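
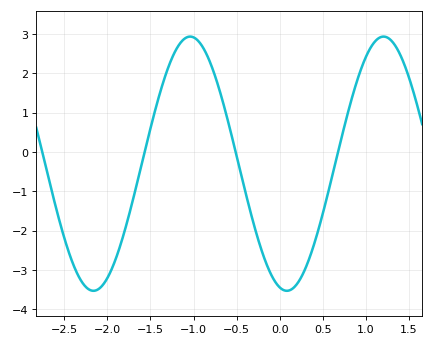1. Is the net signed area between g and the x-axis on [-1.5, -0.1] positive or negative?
positive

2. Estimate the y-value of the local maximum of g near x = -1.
2.93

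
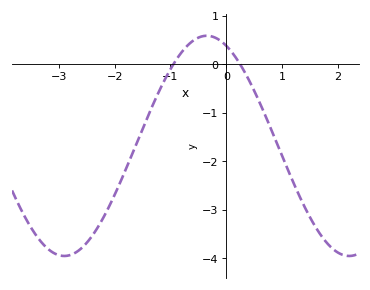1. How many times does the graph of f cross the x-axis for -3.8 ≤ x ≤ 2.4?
2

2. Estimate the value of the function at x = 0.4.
-0.3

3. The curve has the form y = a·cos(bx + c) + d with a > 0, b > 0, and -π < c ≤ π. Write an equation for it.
y = 2.27cos(1.2x + 0.43) - 1.68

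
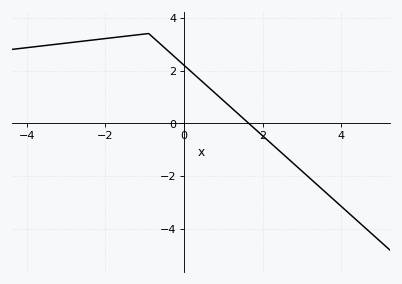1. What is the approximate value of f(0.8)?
1.2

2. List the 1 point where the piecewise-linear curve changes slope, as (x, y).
(-0.9, 3.4)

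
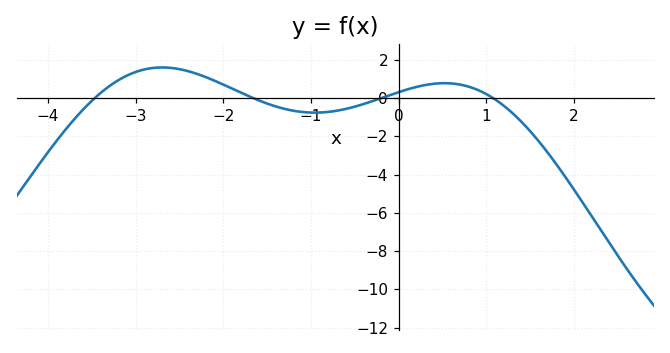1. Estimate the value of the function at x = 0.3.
0.686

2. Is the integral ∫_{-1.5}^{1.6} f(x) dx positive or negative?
negative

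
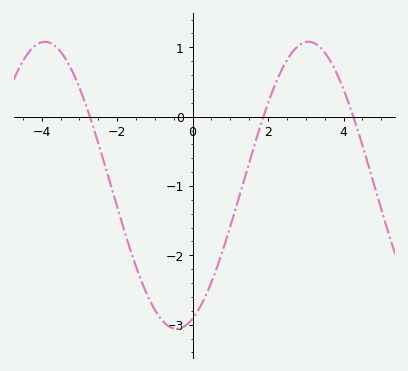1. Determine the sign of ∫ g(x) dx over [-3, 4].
negative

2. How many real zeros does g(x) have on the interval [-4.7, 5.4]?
3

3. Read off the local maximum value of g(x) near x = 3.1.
1.1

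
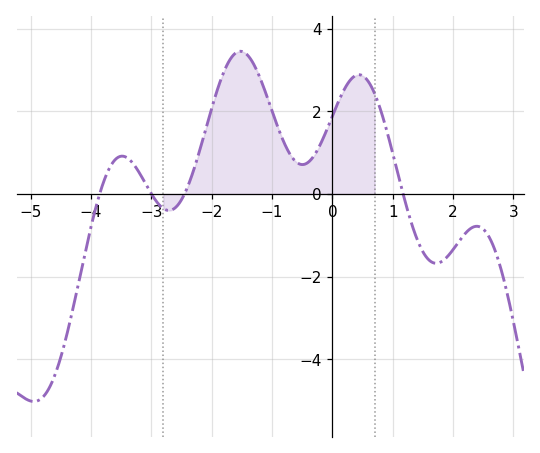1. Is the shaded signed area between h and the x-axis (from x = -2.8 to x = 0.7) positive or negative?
positive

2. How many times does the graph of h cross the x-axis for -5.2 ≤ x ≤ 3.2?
4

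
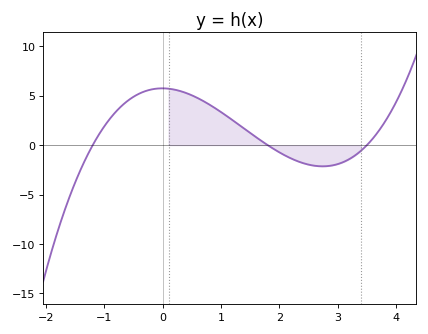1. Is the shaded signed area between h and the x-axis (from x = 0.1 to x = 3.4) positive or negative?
positive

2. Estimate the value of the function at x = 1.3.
2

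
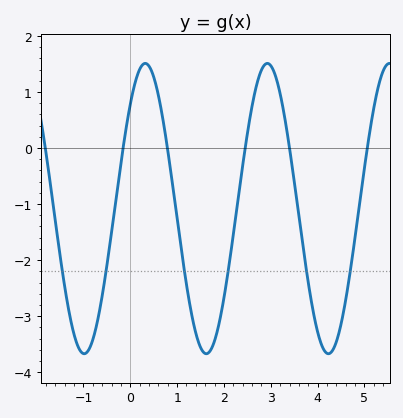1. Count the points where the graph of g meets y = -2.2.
6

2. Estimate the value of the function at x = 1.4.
-3.31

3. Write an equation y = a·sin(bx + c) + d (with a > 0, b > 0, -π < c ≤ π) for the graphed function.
y = 2.59sin(2.41x + 0.802) - 1.08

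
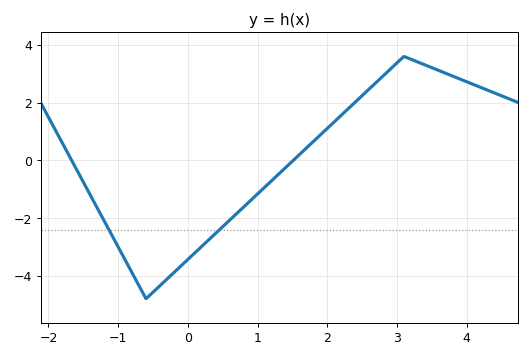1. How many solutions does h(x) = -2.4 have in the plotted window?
2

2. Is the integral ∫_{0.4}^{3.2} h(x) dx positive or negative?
positive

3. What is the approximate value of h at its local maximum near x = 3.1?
3.6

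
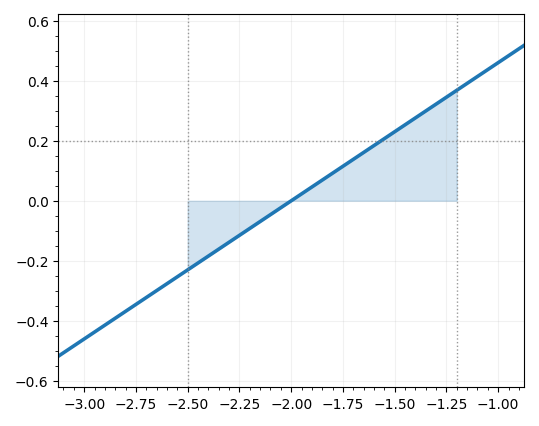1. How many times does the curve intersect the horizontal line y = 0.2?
1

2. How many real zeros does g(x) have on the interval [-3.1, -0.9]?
1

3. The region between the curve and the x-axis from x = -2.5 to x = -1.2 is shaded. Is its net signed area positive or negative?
positive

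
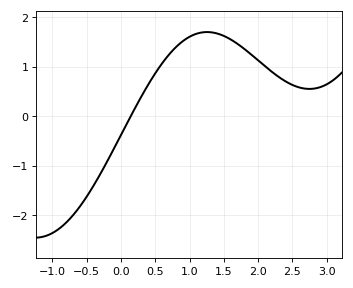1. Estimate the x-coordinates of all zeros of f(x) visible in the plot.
0.1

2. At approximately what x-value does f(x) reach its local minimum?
2.7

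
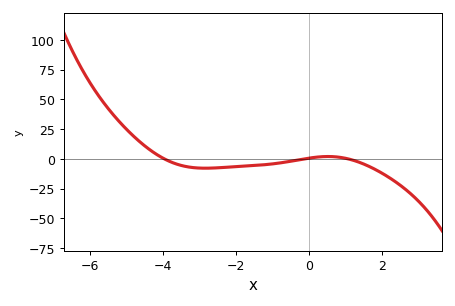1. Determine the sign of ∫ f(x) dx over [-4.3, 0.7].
negative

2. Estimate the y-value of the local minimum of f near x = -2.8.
-8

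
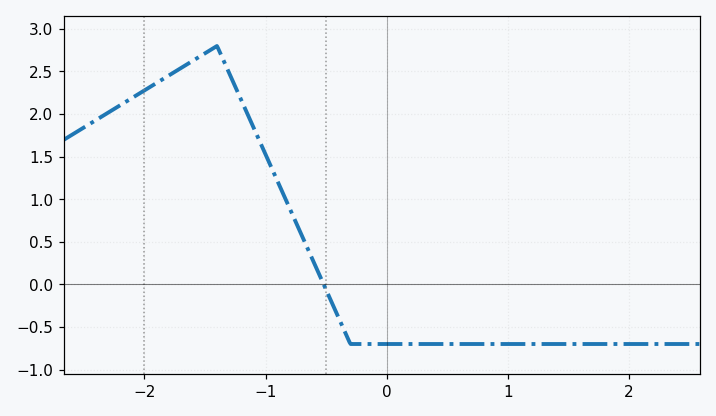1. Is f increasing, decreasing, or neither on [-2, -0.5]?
neither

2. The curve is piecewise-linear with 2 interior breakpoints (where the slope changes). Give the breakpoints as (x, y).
(-1.4, 2.8); (-0.3, -0.7)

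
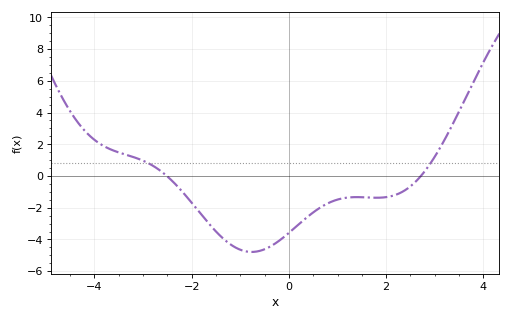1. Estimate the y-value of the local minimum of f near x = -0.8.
-4.8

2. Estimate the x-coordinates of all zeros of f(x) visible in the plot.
-2.6, 2.8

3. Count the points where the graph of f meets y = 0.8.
2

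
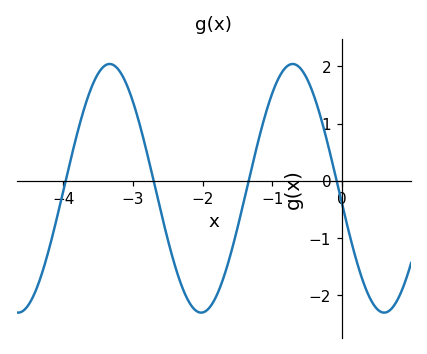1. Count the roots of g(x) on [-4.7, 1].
4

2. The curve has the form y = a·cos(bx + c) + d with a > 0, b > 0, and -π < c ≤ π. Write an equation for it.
y = 2.17cos(2.39x + 1.69) - 0.13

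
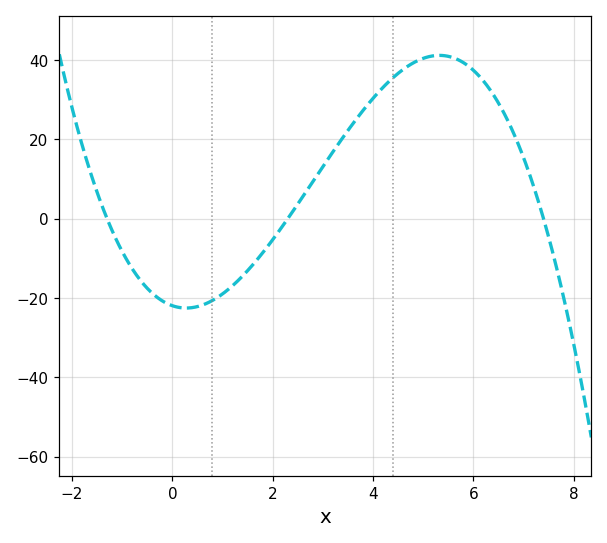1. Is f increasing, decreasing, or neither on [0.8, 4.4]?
increasing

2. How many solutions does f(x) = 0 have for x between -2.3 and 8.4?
3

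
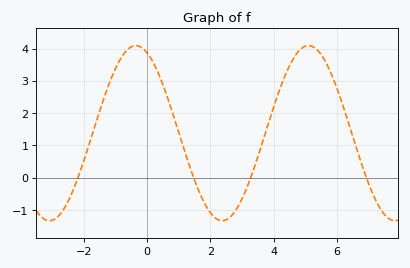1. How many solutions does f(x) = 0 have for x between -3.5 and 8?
4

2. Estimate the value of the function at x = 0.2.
3.6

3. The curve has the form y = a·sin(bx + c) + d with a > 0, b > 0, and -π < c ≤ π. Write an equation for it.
y = 2.71sin(1.1x + 2) + 1.38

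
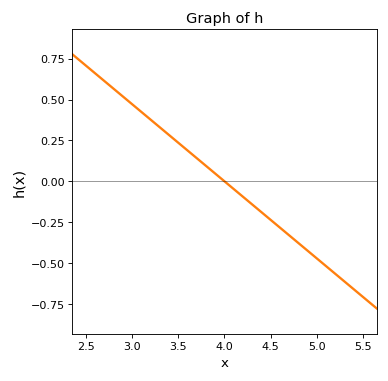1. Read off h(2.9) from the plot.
0.517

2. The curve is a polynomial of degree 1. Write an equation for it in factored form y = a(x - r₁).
y = -0.47(x - 4)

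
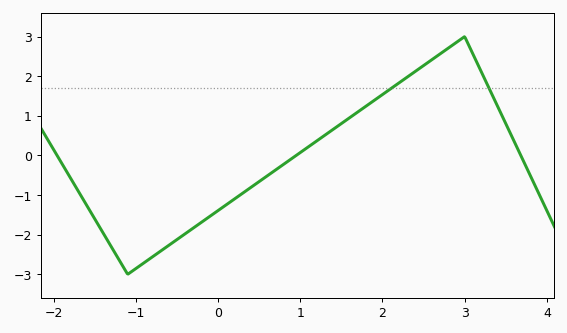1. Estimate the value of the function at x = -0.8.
-2.6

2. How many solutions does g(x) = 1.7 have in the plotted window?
2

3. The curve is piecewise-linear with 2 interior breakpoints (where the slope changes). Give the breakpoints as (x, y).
(-1.1, -3); (3, 3)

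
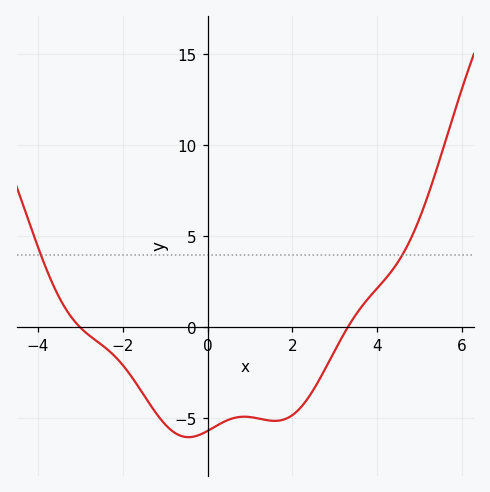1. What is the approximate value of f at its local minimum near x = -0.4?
-6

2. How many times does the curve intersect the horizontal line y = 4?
2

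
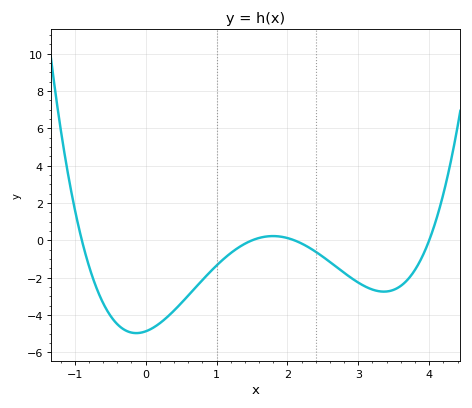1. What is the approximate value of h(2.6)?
-1.2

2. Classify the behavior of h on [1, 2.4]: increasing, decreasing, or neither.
neither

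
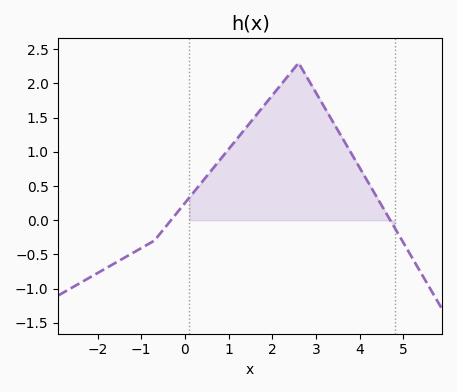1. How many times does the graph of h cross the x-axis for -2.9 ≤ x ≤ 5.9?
2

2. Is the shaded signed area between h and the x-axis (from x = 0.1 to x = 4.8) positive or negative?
positive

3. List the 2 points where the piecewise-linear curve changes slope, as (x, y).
(-0.7, -0.3); (2.6, 2.3)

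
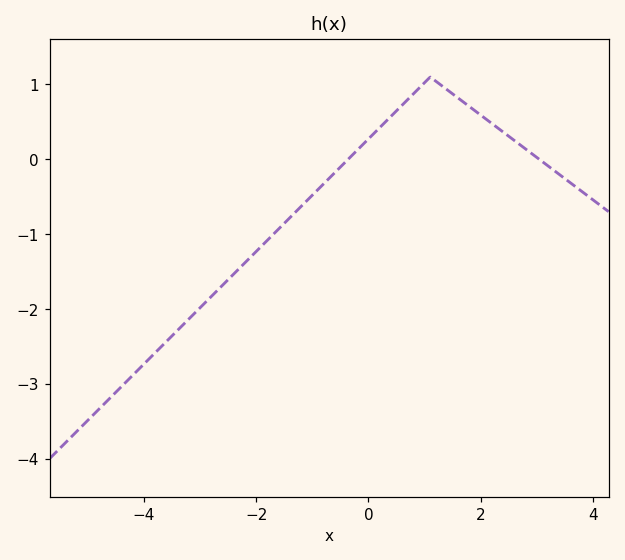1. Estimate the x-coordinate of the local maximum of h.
1.1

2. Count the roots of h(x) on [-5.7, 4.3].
2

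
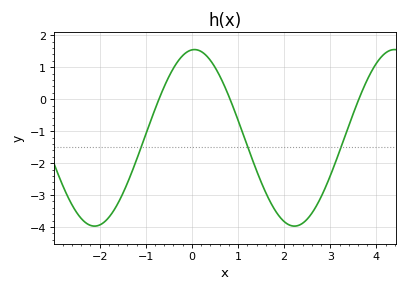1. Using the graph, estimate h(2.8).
-3.1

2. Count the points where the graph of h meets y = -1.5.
3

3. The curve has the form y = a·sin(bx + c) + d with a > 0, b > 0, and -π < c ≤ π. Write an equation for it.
y = 2.76sin(1.4x + 1.5) - 1.21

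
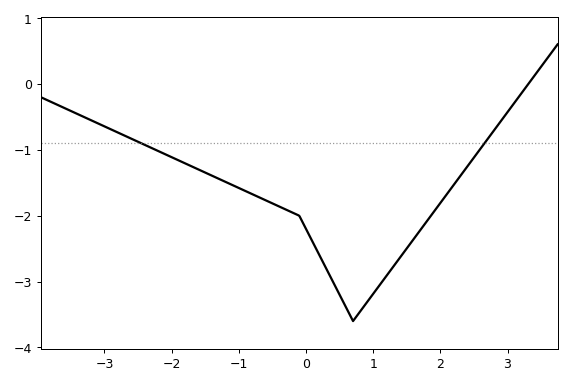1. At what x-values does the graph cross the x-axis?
3.31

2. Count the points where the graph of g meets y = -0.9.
2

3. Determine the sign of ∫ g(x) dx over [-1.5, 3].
negative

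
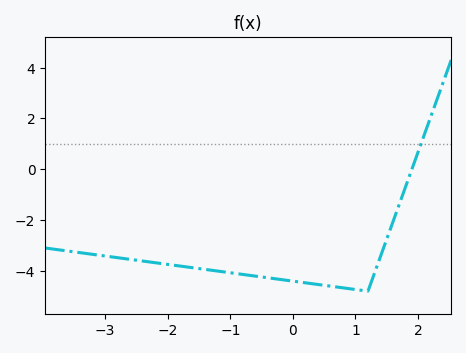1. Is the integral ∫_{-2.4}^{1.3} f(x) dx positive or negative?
negative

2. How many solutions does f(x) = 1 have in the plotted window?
1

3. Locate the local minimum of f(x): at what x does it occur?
1.2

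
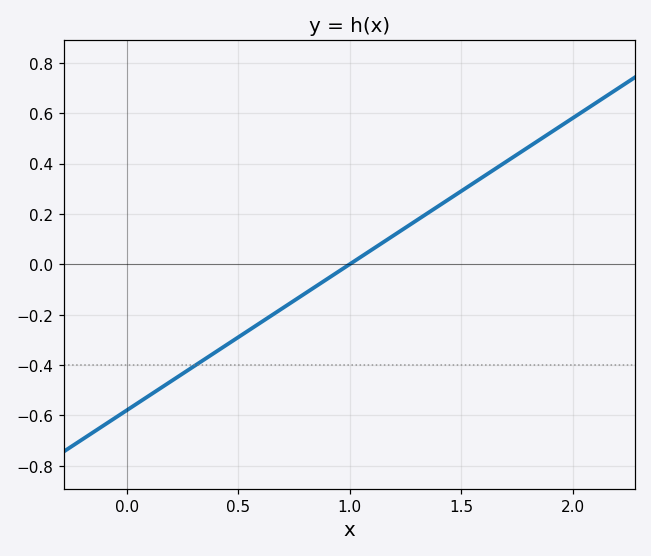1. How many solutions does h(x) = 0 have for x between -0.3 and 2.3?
1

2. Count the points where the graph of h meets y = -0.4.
1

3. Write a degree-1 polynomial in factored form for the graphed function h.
y = 0.58(x - 1)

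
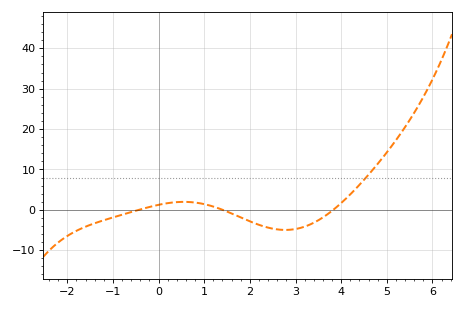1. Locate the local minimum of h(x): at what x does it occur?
2.8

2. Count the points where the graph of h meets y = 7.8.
1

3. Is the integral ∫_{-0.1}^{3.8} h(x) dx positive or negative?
negative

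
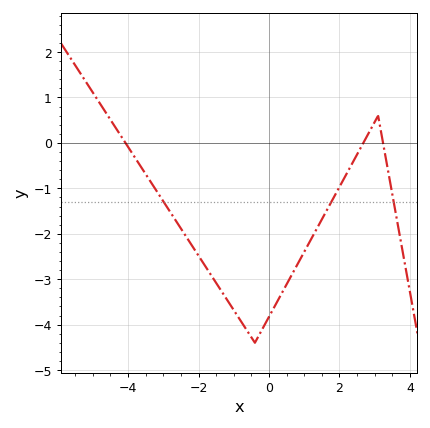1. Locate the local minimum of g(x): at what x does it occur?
-0.4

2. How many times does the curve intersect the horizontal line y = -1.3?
3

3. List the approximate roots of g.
-4, 2.6, 3.2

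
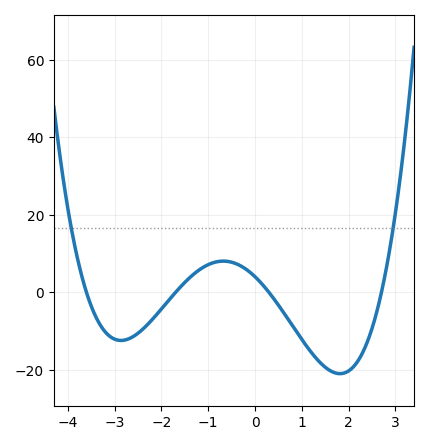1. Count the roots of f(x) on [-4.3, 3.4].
4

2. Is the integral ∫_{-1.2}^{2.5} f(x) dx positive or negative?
negative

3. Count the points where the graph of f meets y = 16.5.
2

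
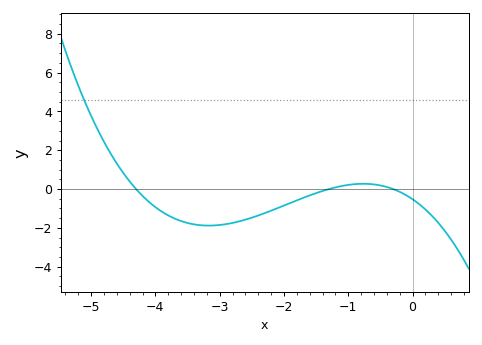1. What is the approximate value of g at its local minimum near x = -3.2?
-1.8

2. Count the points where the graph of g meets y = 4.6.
1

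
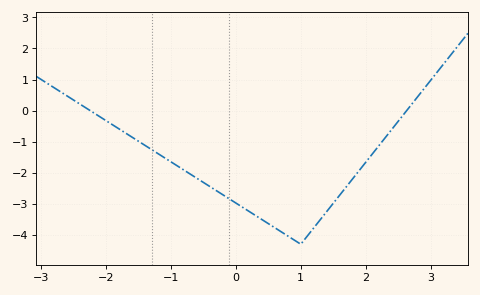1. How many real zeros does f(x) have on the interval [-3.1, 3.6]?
2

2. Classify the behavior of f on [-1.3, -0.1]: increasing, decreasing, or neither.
decreasing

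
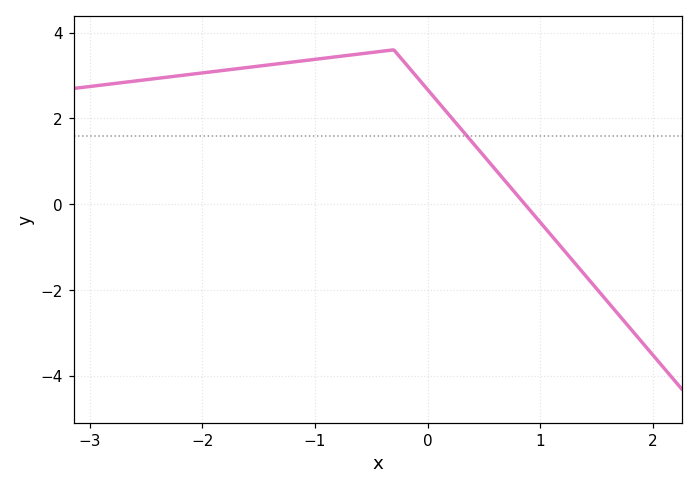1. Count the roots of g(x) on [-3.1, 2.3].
1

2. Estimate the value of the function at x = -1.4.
3.25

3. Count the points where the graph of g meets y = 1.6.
1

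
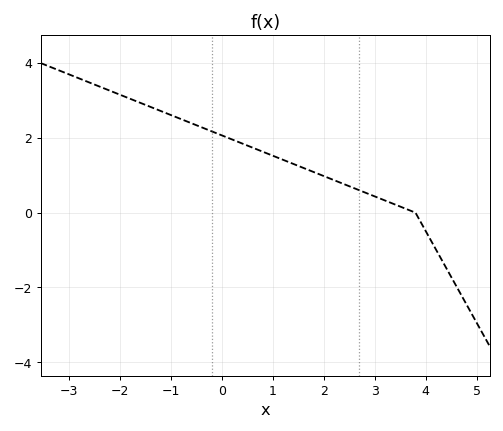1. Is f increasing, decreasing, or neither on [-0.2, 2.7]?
decreasing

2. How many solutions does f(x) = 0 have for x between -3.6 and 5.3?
1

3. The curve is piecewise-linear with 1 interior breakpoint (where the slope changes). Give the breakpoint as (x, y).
(3.8, 0)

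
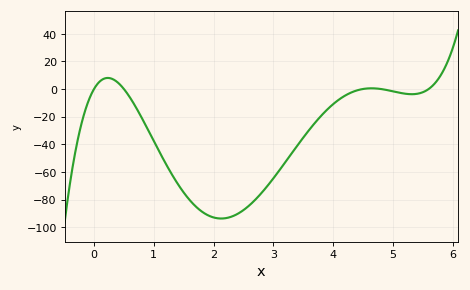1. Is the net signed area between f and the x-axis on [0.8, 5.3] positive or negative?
negative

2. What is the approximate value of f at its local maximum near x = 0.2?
8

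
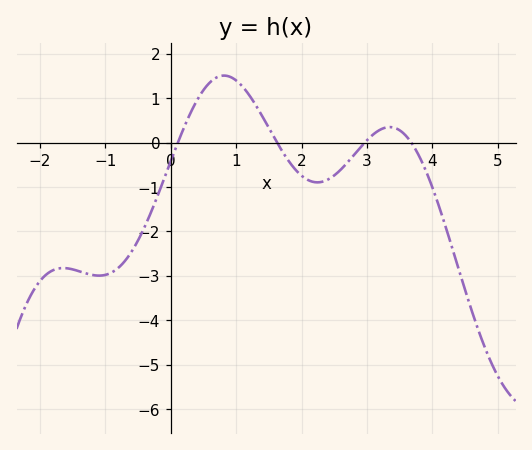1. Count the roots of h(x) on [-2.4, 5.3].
4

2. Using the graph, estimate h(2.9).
-0.1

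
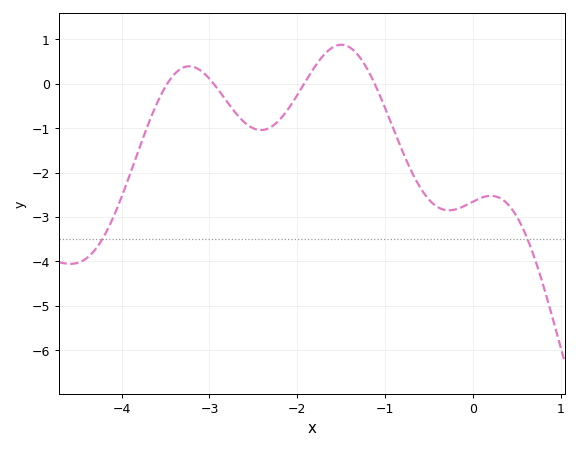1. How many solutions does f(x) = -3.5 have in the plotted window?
2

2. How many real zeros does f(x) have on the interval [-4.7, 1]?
4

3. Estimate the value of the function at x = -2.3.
-0.977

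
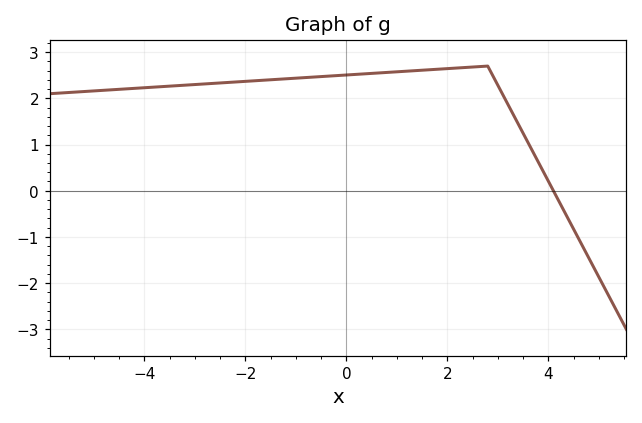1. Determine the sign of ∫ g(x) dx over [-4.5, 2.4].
positive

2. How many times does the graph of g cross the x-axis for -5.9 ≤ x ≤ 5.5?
1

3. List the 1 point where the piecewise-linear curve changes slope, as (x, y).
(2.8, 2.7)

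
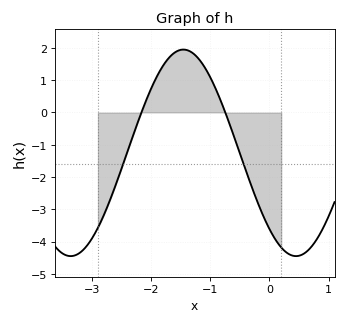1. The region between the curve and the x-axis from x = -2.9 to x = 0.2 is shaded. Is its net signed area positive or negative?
negative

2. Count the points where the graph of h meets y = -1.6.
2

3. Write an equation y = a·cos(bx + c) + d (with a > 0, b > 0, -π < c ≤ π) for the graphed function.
y = 3.2cos(1.6x + 2.4) - 1.25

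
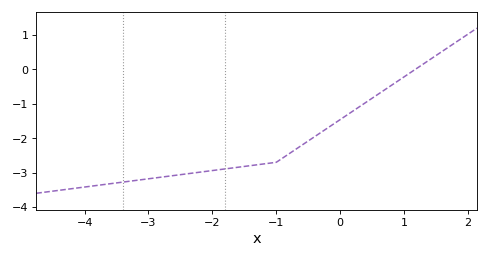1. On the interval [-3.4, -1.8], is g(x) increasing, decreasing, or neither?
increasing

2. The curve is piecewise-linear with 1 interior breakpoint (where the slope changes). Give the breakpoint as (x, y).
(-1, -2.7)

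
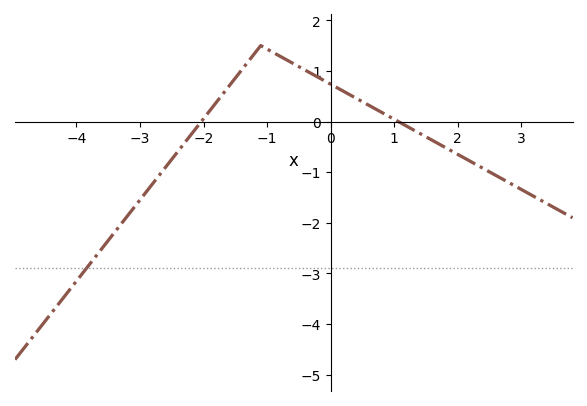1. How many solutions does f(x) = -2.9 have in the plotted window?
1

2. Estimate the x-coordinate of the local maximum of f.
-1.2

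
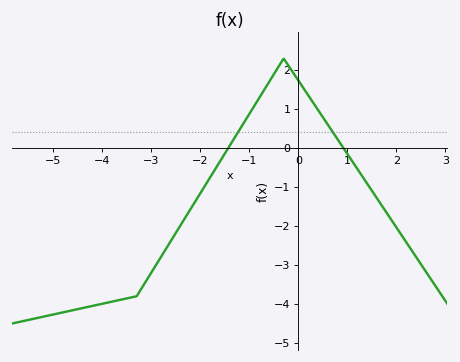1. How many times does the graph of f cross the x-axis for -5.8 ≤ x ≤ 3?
2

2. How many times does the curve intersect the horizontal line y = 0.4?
2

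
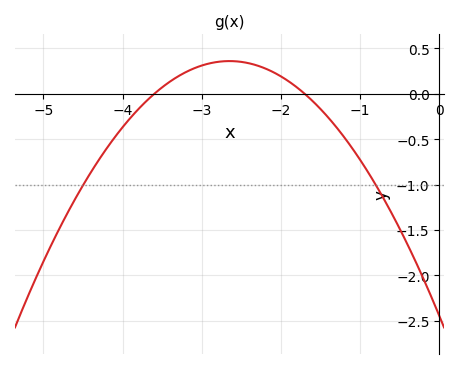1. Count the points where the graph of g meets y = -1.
2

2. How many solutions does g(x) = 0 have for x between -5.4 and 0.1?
2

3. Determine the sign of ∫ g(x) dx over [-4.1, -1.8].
positive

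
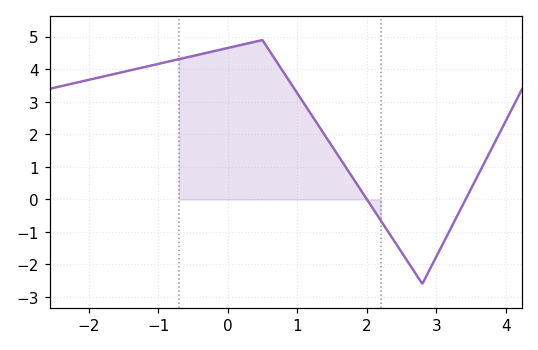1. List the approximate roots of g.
2, 3.4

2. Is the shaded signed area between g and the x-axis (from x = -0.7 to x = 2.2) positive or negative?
positive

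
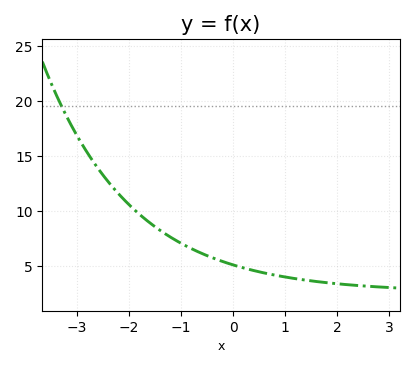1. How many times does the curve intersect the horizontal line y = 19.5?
1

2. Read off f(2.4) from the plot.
3.25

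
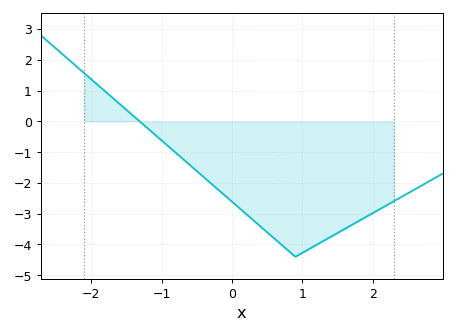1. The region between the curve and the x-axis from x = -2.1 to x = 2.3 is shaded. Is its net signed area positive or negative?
negative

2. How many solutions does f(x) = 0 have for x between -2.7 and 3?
1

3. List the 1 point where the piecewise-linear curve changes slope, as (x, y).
(0.9, -4.4)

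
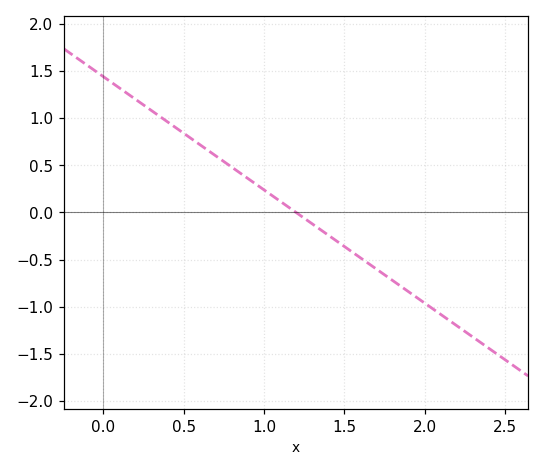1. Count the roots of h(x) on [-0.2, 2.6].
1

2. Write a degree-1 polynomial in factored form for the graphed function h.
y = -1.2(x - 1.2)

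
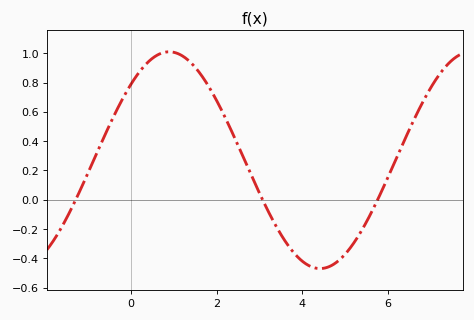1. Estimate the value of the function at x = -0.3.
0.64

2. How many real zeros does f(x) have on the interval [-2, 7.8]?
3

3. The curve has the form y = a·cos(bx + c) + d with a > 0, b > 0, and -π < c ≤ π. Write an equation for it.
y = 0.74cos(0.89x - 0.79) + 0.27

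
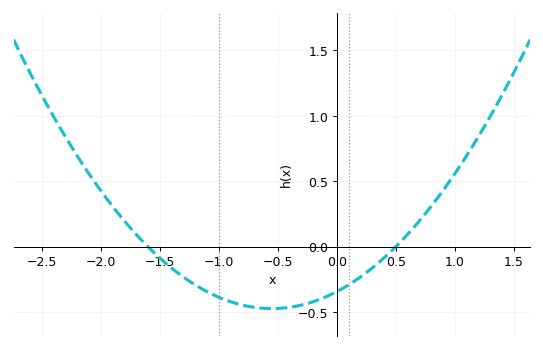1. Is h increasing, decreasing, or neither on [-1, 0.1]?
neither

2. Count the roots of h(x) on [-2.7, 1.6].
2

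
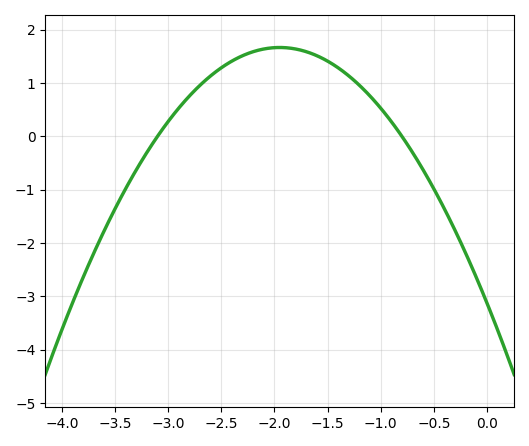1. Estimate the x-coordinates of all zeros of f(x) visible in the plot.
-3.1, -0.8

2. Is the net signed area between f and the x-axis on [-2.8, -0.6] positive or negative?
positive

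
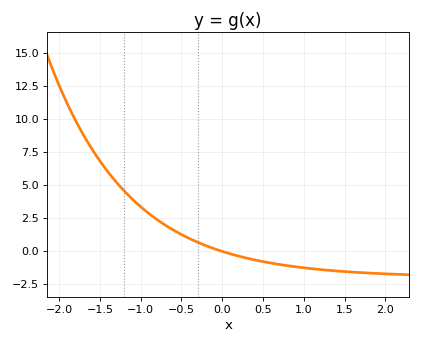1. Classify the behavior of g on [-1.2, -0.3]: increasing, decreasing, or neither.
decreasing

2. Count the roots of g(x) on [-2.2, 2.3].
1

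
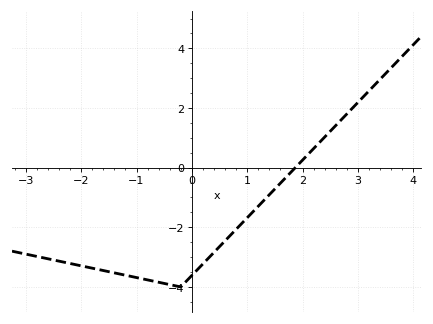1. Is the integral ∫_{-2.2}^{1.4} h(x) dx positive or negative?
negative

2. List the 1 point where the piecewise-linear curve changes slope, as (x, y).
(-0.2, -4)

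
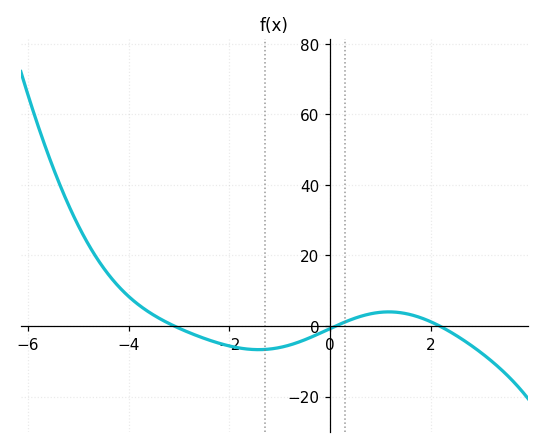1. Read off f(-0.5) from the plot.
-3.88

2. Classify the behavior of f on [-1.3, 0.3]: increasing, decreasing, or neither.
increasing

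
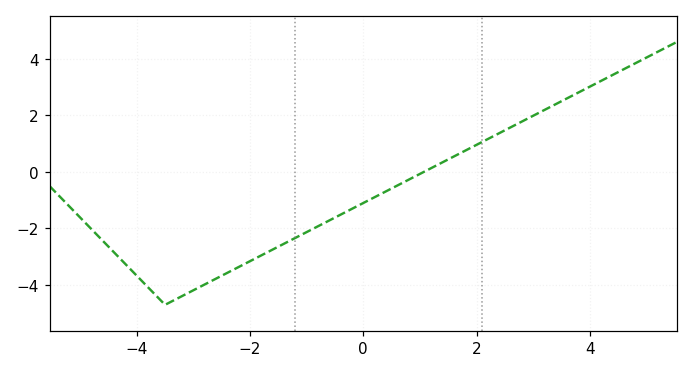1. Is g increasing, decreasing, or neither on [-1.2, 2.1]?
increasing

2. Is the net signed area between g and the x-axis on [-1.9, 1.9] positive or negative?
negative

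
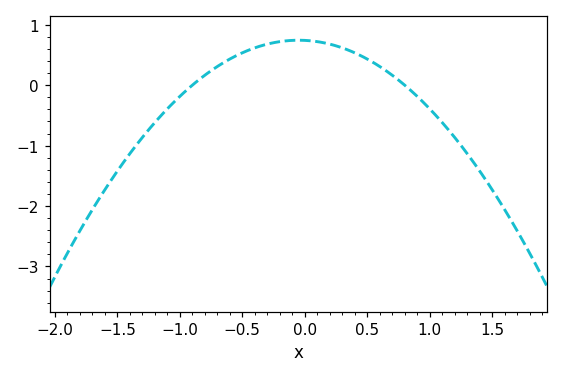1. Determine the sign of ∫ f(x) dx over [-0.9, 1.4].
positive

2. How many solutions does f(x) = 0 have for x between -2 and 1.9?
2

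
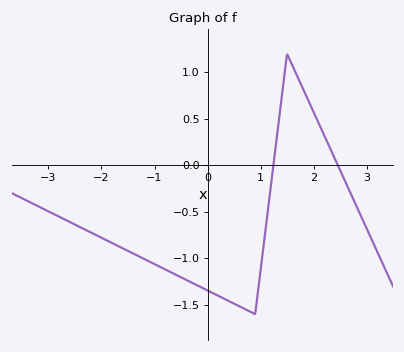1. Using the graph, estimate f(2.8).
-0.45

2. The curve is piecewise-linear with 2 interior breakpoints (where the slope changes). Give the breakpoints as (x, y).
(0.9, -1.6); (1.5, 1.2)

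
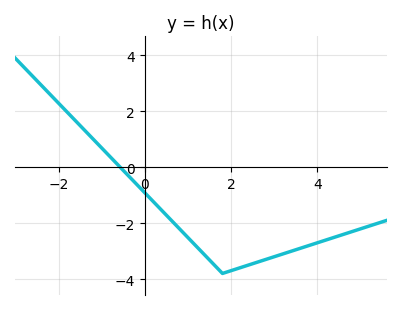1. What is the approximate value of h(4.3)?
-2.56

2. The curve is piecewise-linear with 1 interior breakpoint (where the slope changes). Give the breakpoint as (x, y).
(1.8, -3.8)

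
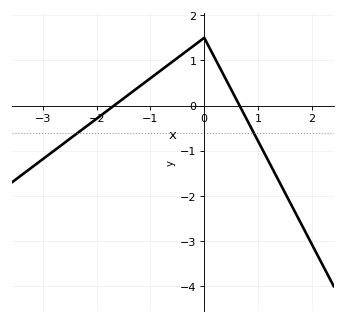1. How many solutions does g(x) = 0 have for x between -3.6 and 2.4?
2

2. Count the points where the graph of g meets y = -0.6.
2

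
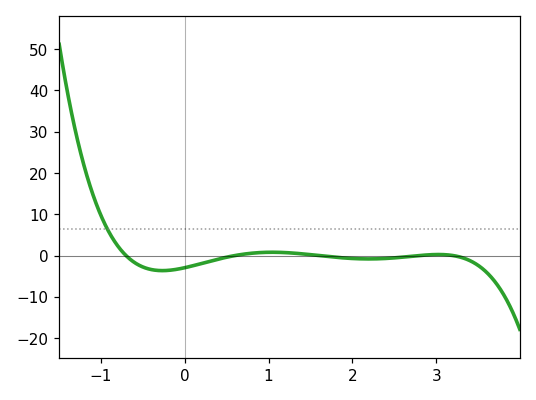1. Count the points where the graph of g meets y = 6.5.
1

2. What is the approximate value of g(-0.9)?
5.57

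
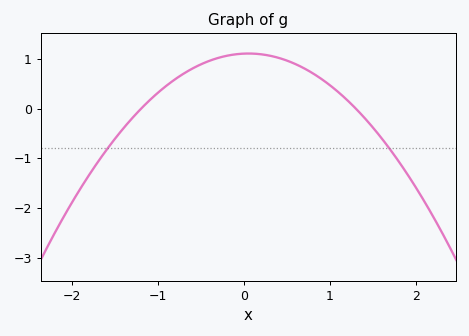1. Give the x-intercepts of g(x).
-1.2, 1.3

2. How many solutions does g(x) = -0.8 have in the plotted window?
2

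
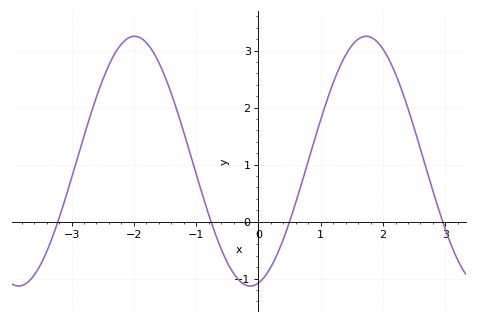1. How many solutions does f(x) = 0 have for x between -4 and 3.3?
4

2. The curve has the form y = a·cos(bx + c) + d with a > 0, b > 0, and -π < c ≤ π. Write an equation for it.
y = 2.19cos(1.7x - 2.9) + 1.06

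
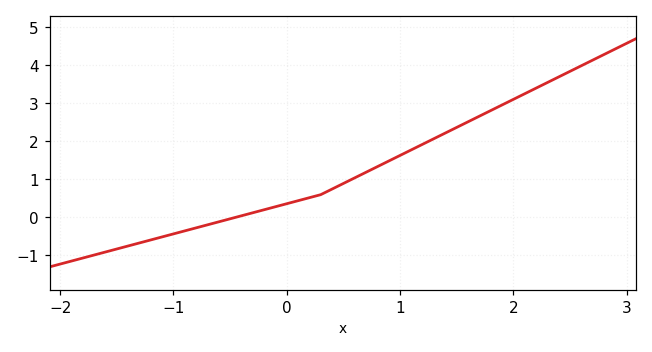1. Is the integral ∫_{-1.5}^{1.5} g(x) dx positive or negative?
positive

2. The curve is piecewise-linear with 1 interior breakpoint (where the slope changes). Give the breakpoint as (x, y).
(0.3, 0.6)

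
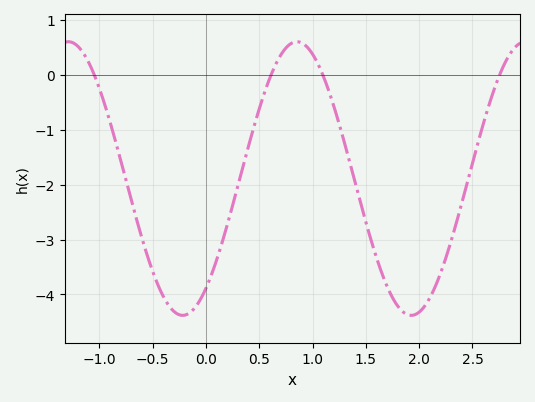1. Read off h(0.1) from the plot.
-3.4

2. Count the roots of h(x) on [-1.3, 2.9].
4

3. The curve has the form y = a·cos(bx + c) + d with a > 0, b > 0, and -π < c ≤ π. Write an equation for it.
y = 2.49cos(2.9x - 2.5) - 1.89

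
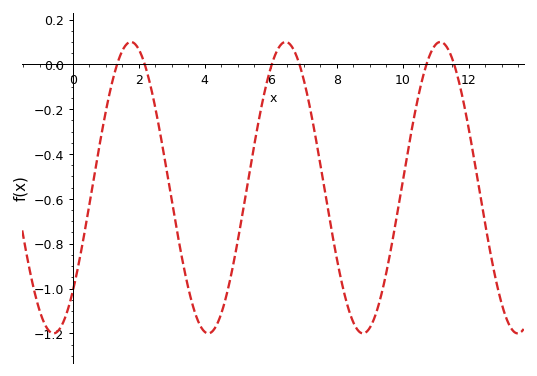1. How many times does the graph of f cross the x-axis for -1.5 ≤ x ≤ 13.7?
6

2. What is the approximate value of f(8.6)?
-1.18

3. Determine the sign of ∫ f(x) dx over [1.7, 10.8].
negative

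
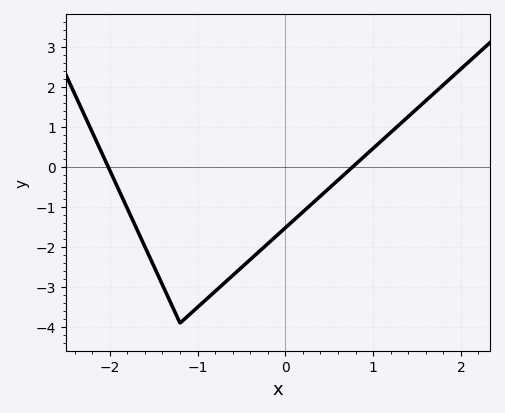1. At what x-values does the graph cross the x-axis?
-2, 0.8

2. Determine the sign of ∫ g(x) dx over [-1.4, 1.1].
negative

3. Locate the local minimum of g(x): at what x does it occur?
-1.2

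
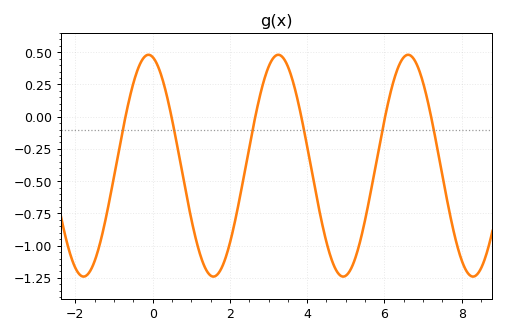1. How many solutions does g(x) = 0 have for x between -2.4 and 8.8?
6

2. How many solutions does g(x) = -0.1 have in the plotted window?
6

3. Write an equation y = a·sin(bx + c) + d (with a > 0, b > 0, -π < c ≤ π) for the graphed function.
y = 0.86sin(1.9x + 1.8) - 0.38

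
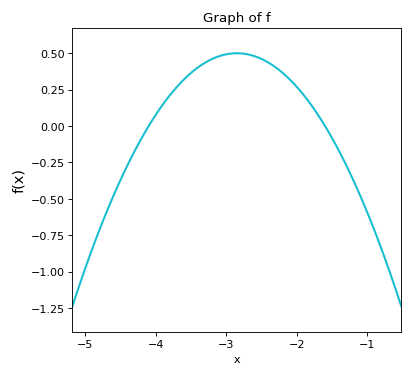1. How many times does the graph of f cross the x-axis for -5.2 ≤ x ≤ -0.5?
2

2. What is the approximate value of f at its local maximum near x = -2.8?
0.5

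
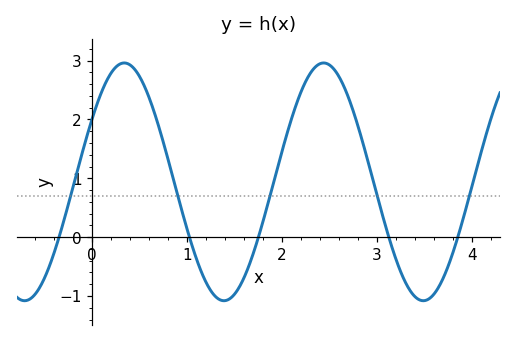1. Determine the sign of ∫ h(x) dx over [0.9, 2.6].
positive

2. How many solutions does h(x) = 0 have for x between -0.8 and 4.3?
5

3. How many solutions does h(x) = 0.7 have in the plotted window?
5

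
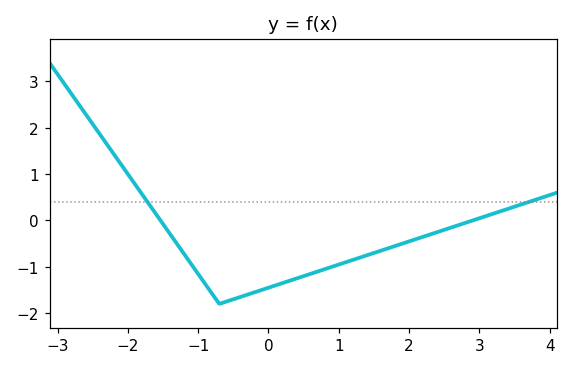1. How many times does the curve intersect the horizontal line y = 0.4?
2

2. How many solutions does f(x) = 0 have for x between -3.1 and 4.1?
2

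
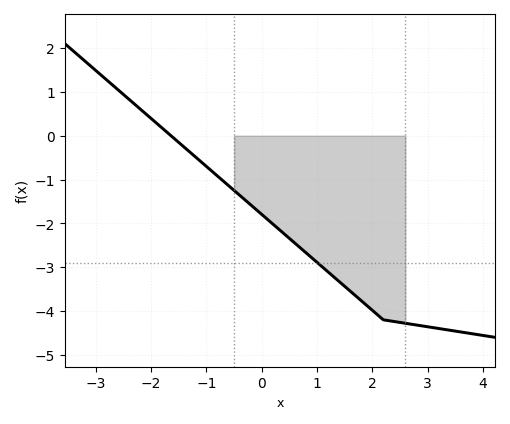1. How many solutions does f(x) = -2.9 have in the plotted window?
1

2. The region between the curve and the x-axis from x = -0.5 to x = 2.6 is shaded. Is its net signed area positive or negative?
negative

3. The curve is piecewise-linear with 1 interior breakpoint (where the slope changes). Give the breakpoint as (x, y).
(2.2, -4.2)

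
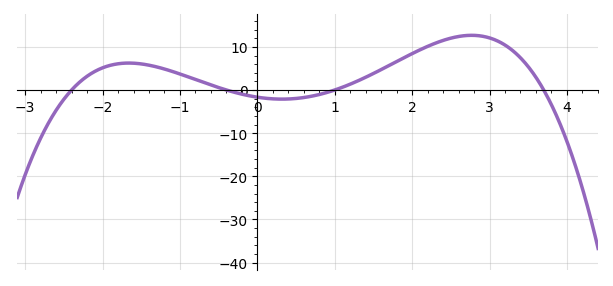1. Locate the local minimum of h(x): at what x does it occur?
0.4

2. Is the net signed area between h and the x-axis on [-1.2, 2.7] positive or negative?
positive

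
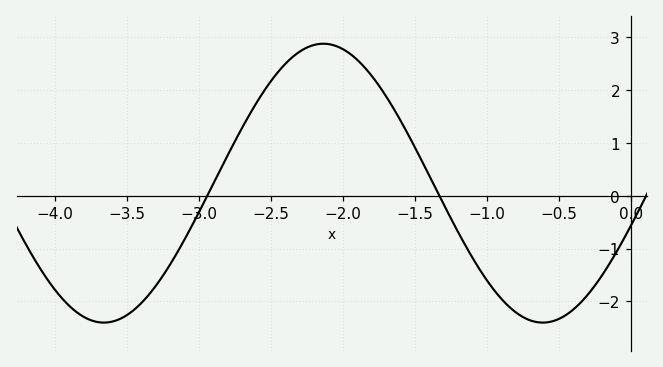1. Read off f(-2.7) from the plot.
1.3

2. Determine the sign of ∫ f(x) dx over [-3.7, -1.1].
positive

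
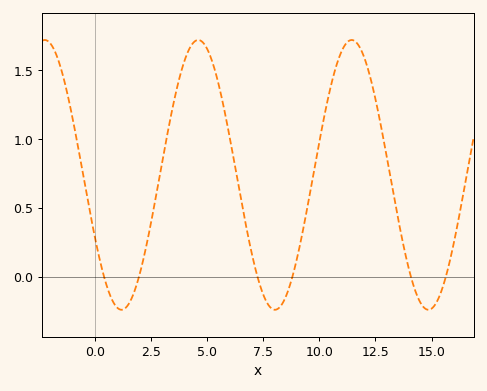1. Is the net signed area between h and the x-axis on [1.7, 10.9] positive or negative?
positive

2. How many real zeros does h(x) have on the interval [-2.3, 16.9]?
6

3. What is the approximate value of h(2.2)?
0.15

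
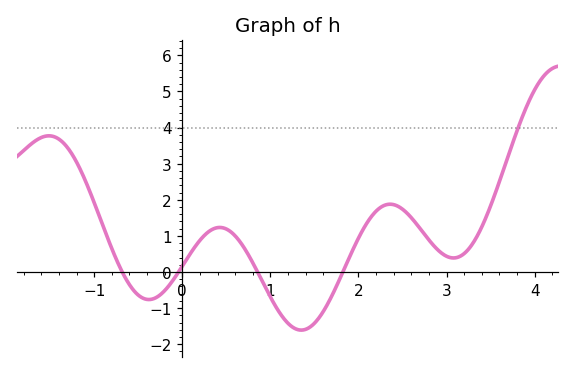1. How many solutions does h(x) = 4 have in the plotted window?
1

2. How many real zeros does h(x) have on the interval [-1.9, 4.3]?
4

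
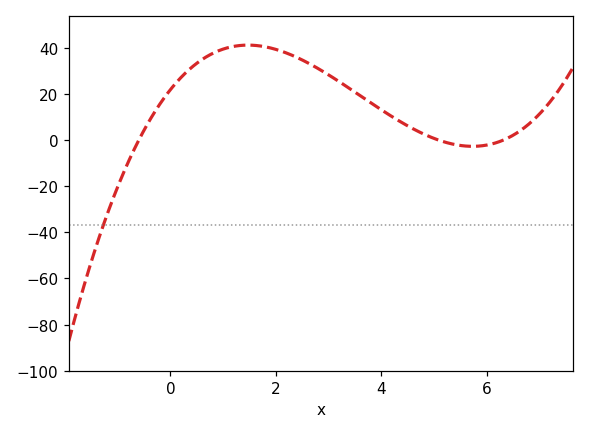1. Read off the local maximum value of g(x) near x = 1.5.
41.4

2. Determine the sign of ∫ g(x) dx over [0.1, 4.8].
positive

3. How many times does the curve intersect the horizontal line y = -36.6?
1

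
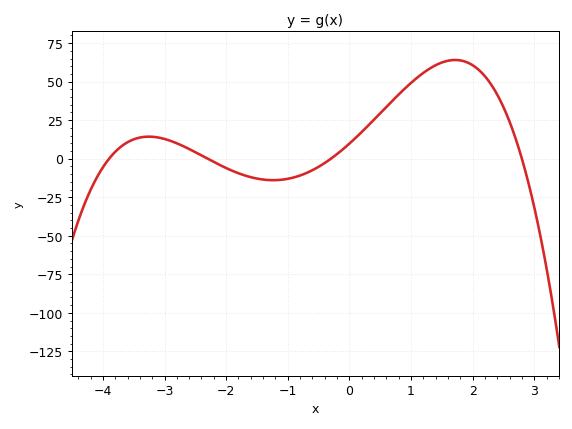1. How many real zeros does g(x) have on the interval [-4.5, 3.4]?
4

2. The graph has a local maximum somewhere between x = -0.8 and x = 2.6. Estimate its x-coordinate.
1.72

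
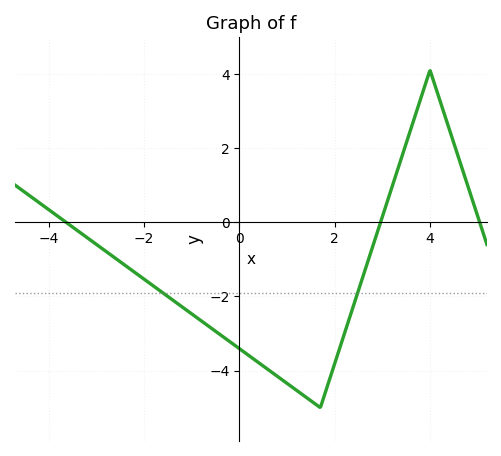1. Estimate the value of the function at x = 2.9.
-0.2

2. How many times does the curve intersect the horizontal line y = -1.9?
2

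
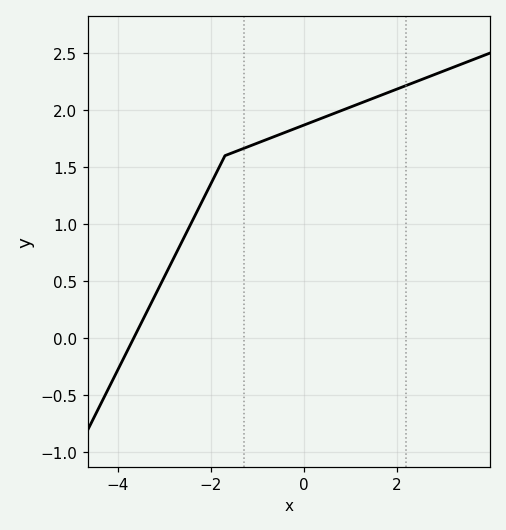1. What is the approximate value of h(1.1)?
2.04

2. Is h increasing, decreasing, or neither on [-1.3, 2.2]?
increasing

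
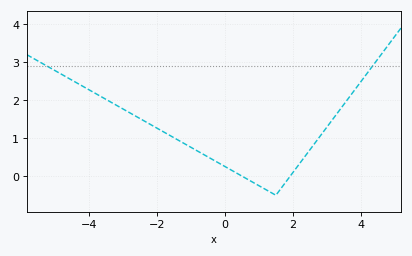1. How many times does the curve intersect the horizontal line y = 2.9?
2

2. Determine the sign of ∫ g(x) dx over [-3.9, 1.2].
positive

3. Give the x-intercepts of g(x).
0.6, 2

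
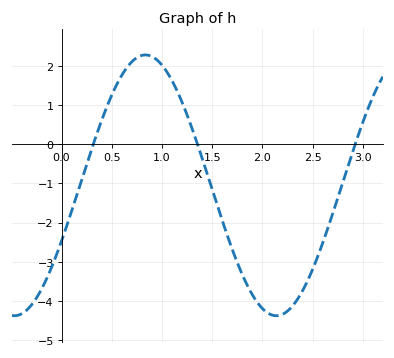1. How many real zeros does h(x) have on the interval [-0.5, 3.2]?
3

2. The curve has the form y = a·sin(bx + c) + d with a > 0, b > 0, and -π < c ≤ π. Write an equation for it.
y = 3.33sin(2.41x - 0.442) - 1.05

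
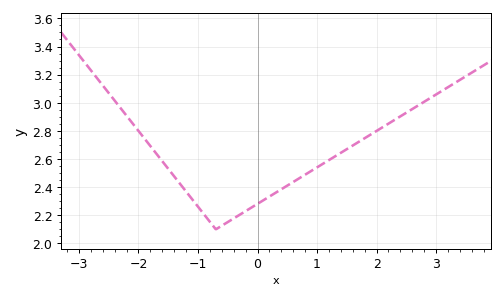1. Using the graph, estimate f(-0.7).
2.1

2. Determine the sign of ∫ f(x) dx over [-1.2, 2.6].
positive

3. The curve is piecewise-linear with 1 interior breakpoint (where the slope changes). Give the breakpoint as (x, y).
(-0.7, 2.1)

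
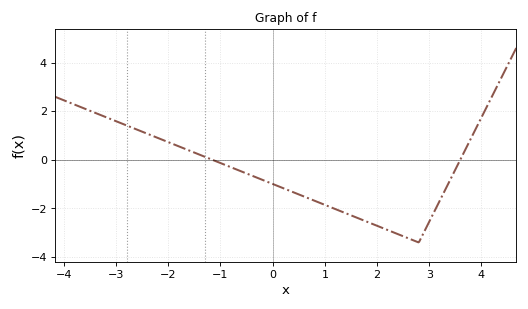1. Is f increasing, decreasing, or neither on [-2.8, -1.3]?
decreasing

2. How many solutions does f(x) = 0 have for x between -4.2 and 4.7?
2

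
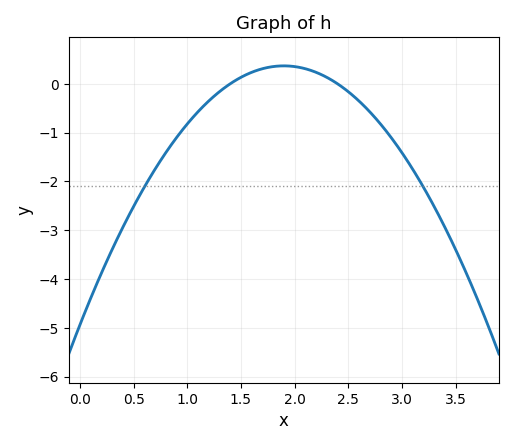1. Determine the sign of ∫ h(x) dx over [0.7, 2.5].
negative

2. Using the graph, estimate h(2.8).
-0.8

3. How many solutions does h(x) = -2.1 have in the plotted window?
2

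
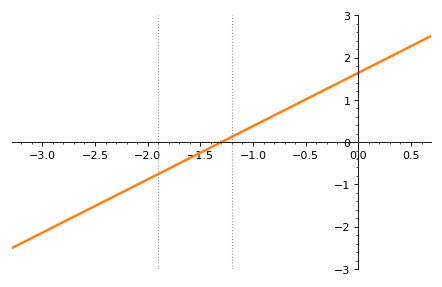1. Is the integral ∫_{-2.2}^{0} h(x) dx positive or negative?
positive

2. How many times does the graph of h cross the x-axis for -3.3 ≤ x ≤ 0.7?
1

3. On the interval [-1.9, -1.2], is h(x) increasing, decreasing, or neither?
increasing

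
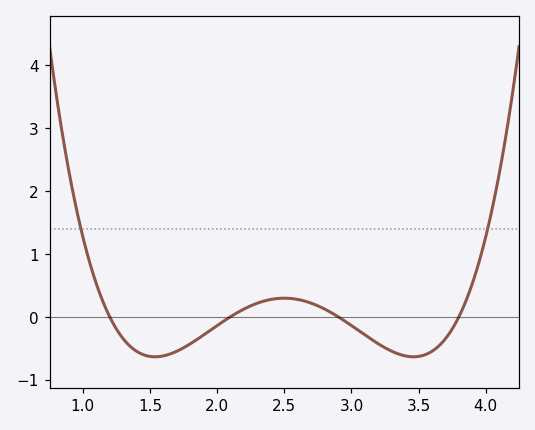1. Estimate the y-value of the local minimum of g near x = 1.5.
-0.6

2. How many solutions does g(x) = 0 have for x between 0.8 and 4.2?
4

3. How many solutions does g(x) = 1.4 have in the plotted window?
2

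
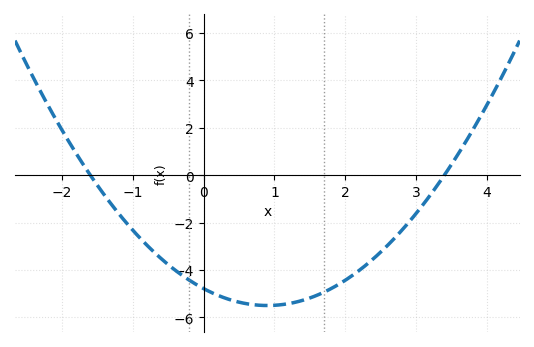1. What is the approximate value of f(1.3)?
-5.36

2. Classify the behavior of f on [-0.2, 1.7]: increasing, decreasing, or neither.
neither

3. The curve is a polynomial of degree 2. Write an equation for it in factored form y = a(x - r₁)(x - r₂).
y = 0.88(x + 1.6)(x - 3.4)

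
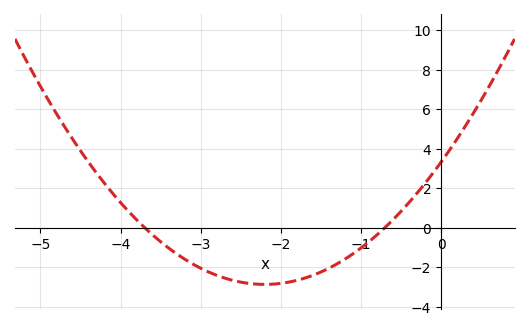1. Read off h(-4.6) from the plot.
4.49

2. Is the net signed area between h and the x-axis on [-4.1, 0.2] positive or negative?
negative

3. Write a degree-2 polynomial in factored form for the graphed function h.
y = 1.28(x + 3.7)(x + 0.7)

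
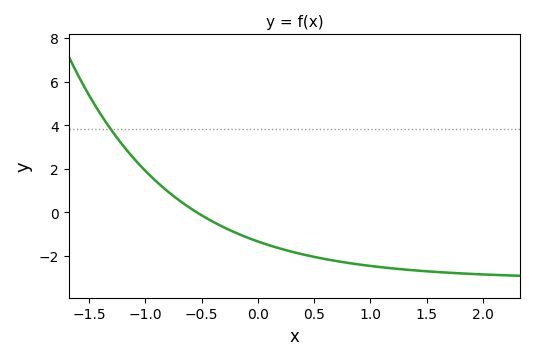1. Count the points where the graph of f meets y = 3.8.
1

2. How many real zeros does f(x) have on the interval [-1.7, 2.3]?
1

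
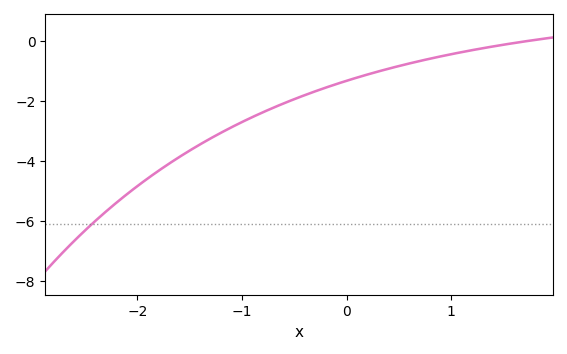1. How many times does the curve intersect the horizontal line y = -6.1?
1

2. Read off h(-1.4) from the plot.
-3.45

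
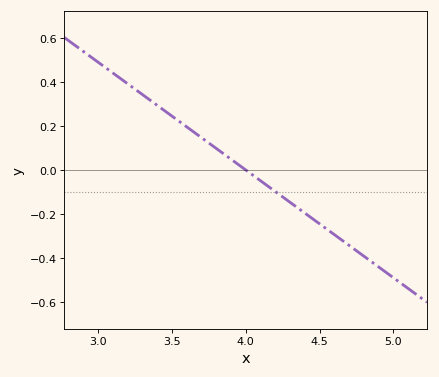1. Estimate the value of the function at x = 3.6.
0.196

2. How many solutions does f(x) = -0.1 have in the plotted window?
1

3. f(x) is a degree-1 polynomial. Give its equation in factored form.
y = -0.49(x - 4)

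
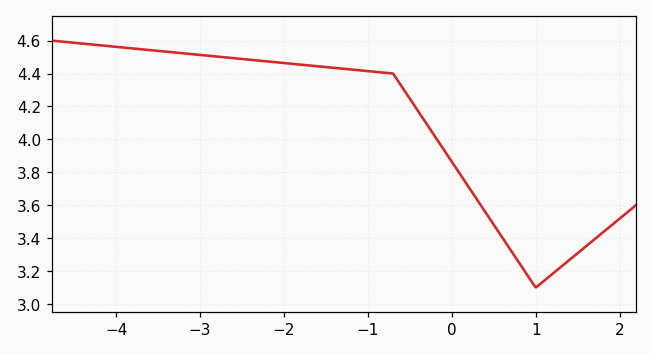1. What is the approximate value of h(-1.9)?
4.46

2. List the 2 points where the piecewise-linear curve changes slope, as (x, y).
(-0.7, 4.4); (1, 3.1)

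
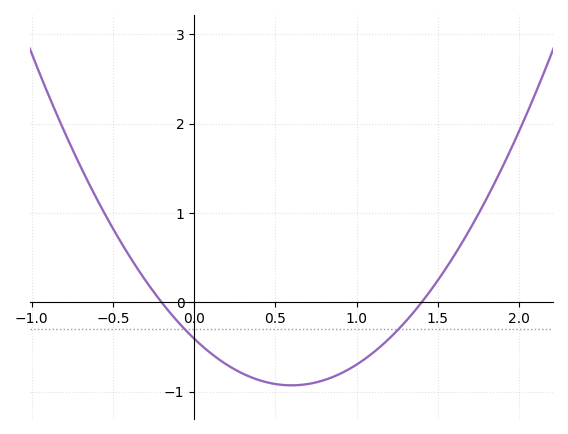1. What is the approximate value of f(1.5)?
0.2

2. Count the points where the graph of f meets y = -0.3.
2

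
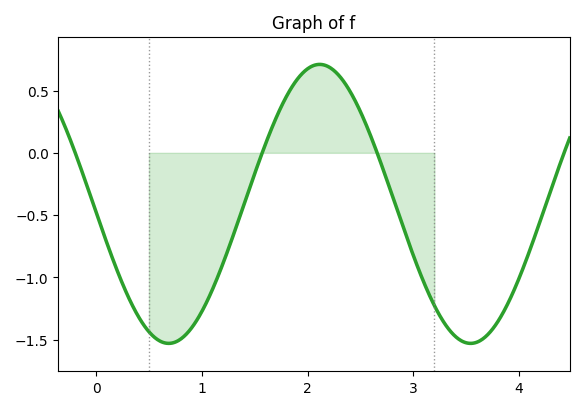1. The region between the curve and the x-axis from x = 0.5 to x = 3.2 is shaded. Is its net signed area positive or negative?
negative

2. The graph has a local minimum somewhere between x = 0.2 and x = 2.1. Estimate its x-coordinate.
0.688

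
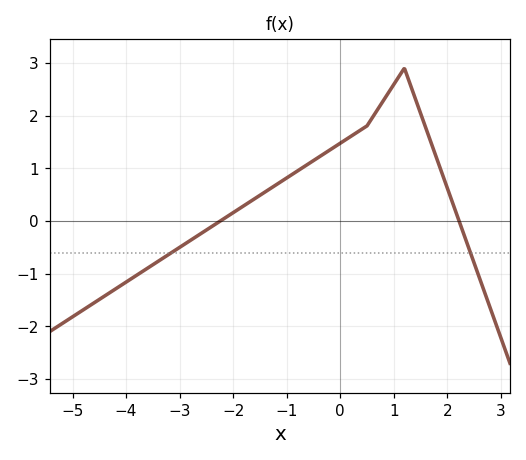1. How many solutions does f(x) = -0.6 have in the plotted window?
2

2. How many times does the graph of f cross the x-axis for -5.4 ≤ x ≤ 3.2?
2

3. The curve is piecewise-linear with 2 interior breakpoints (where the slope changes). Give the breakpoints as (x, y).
(0.5, 1.8); (1.2, 2.9)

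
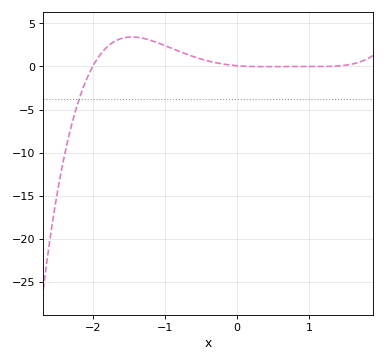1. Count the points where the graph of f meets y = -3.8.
1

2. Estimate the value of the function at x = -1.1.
2.75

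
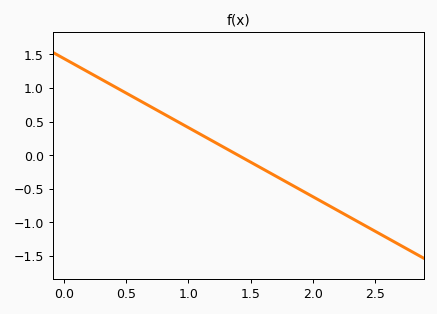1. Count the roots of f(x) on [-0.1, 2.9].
1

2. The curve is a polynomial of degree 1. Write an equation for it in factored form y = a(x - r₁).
y = -1.03(x - 1.4)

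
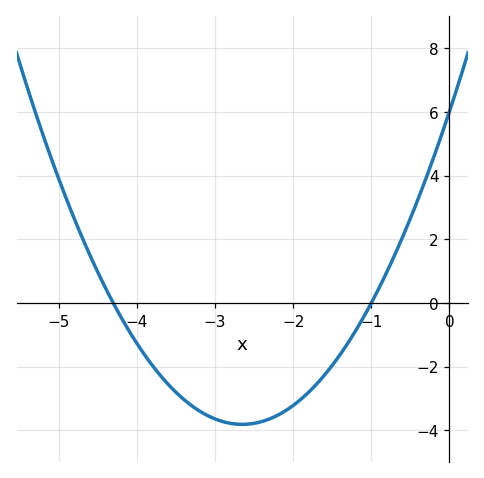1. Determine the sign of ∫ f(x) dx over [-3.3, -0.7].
negative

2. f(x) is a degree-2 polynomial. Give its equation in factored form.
y = 1.4(x + 4.3)(x + 1)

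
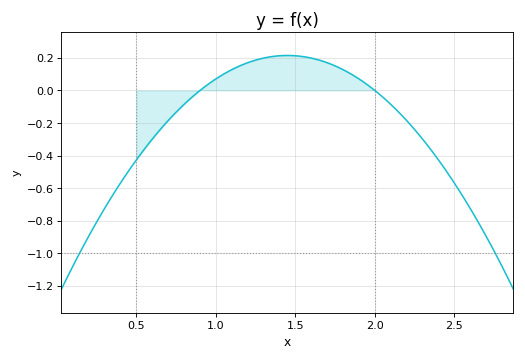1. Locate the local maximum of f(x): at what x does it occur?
1.45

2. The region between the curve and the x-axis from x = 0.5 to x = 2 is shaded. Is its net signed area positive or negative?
positive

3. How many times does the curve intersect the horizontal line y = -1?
2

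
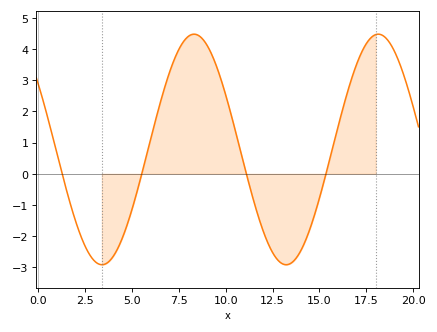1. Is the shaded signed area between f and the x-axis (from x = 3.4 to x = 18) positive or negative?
positive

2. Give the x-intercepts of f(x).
1.29, 5.53, 11.1, 15.3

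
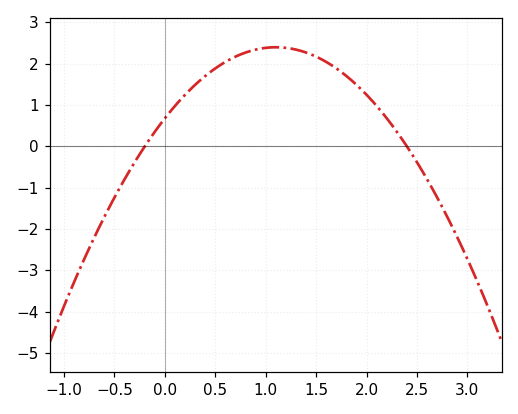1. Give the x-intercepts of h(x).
-0.2, 2.4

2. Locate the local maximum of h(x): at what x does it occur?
1.1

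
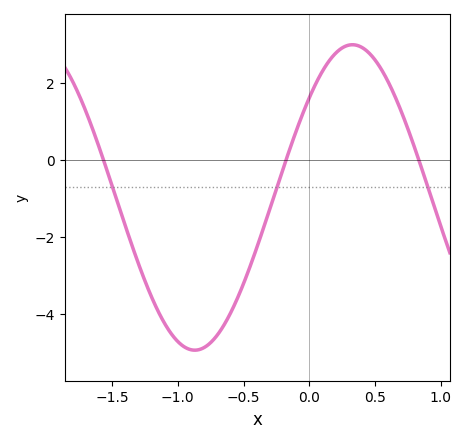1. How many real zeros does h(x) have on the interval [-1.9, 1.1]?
3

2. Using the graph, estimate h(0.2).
2.8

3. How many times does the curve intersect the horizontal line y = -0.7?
3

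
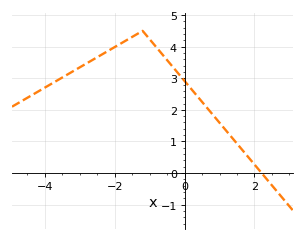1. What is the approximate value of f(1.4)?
1.06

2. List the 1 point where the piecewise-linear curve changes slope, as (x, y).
(-1.2, 4.5)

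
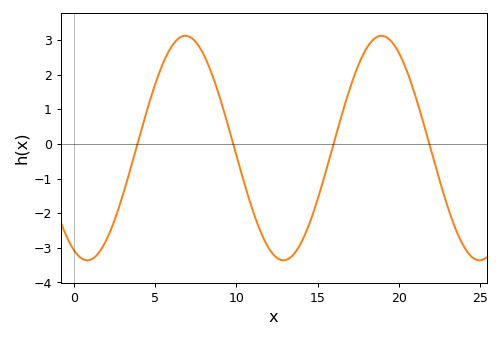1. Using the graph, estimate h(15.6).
-0.648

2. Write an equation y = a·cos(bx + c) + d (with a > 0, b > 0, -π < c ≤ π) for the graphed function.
y = 3.24cos(0.52x + 2.72) - 0.12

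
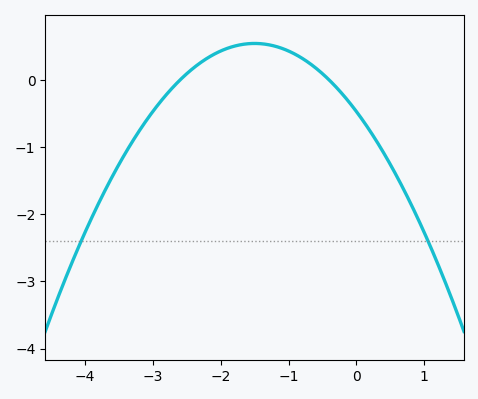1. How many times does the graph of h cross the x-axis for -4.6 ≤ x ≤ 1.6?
2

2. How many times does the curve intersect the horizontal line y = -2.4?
2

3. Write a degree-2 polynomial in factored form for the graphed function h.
y = -0.45(x + 2.6)(x + 0.4)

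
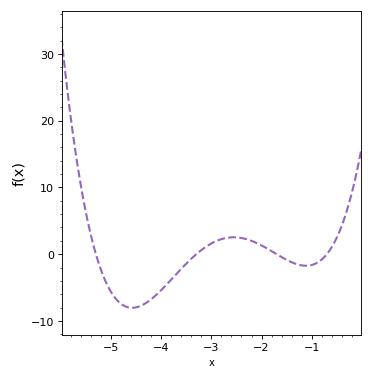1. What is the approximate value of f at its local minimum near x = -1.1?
-1.73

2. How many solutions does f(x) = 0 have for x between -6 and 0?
4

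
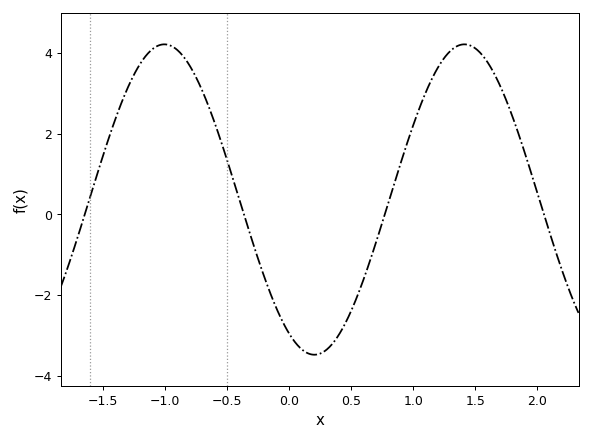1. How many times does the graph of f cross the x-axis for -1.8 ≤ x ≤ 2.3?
4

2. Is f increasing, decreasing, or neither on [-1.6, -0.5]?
neither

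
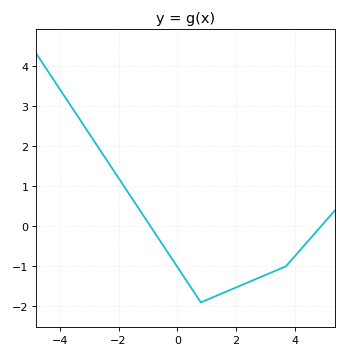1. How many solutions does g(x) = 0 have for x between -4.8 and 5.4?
2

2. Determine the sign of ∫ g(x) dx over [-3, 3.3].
negative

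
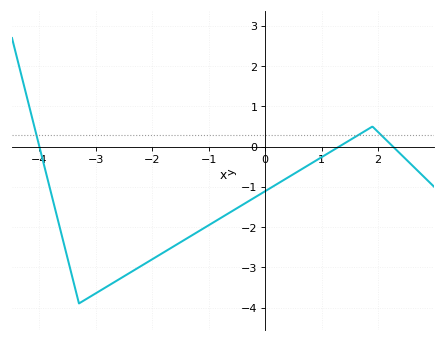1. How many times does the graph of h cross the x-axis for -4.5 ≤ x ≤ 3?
3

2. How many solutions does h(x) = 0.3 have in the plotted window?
3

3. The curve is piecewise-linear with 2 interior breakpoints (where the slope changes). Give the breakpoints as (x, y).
(-3.3, -3.9); (1.9, 0.5)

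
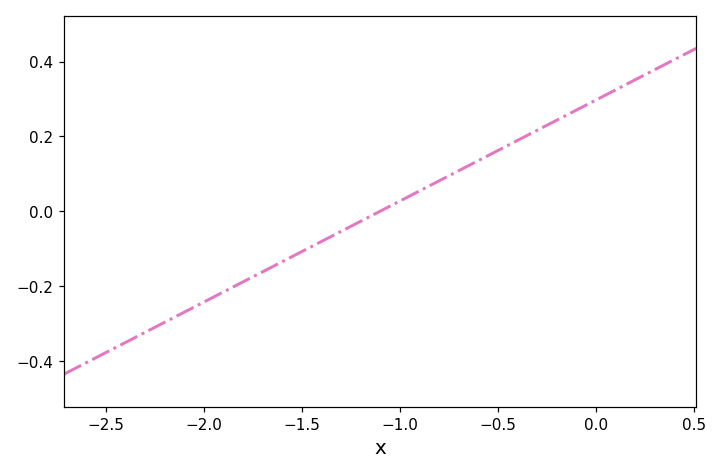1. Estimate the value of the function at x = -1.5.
-0.1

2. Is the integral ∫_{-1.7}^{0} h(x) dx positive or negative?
positive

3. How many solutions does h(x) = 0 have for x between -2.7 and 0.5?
1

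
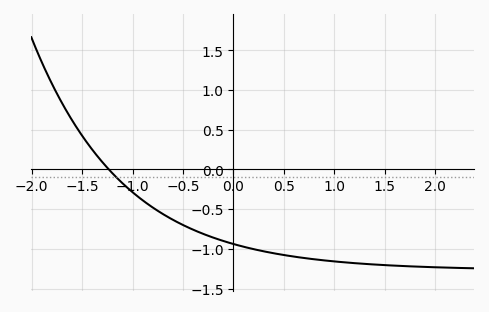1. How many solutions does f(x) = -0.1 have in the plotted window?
1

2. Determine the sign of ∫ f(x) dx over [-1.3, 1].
negative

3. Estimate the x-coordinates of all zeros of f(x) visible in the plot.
-1.24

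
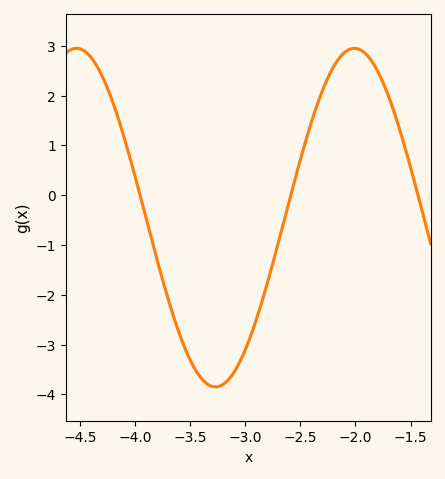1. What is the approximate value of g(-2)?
2.9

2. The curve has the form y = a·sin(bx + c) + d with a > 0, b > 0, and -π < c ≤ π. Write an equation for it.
y = 3.4sin(2.5x + 0.29) - 0.45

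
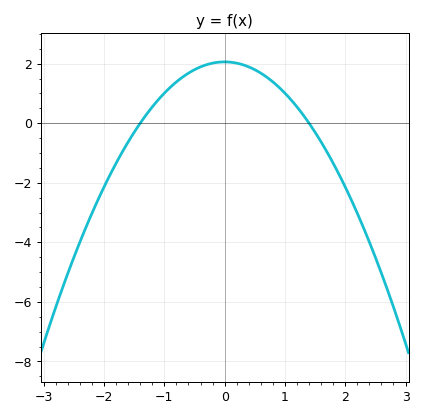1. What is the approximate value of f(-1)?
1.01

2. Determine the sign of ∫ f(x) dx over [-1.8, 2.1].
positive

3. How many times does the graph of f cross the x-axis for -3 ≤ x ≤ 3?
2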